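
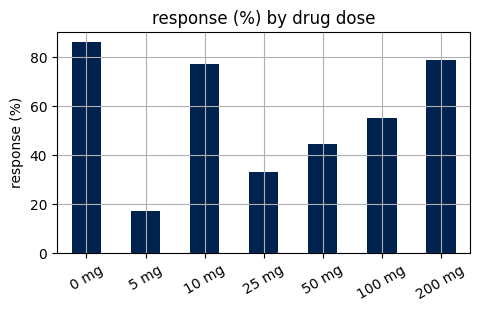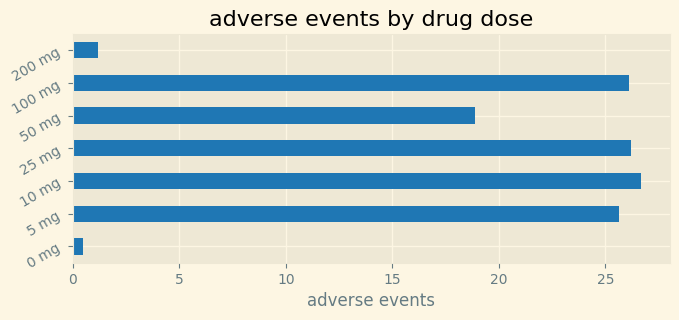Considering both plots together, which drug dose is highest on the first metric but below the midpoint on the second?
0 mg

Chart 2 median adverse events ≈ 25; below-median drug doses: 0 mg, 50 mg, 200 mg. Among those, 0 mg has the highest response (%) (≈ 90).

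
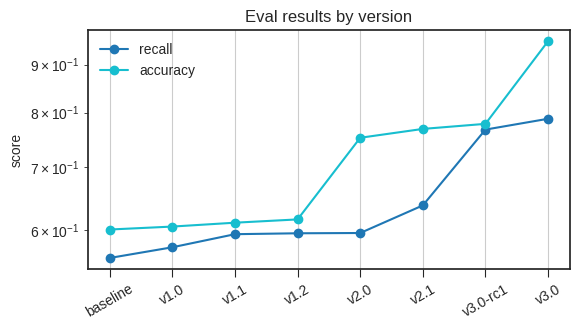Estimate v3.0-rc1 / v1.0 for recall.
≈ 1.25×

v3.0-rc1 ≈ 0.75, v1.0 ≈ 0.60; 0.75/0.60 ≈ 1.25.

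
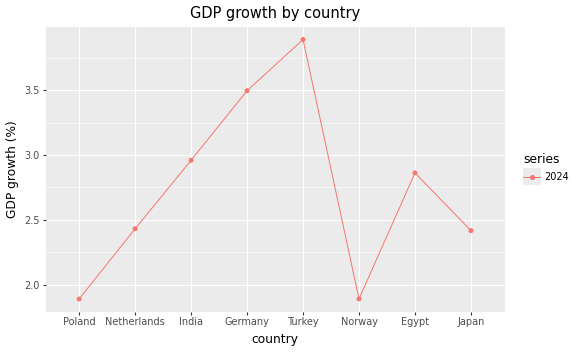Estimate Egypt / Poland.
Egypt ≈ 2.8, Poland ≈ 1.8; 2.8/1.8 ≈ 1.56.

≈ 1.56×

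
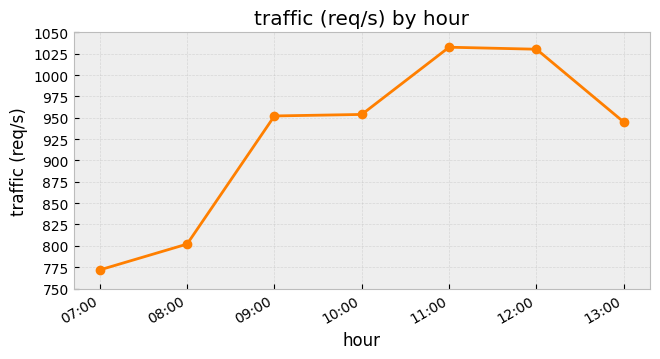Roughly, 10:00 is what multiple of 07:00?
10:00 ≈ 950, 07:00 ≈ 775; 950/775 ≈ 1.23.

≈ 1.23×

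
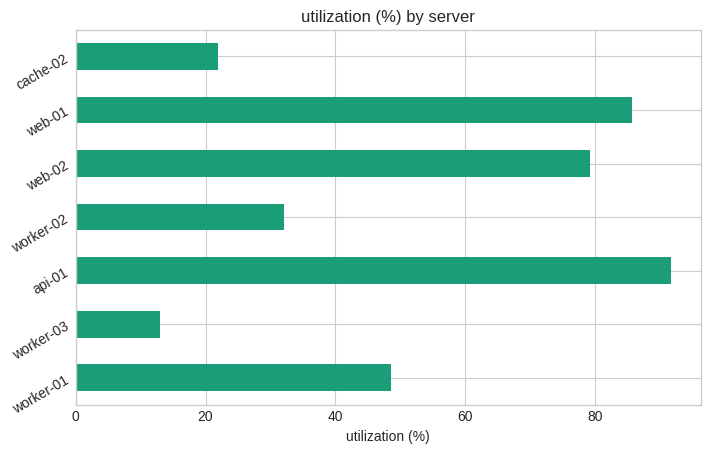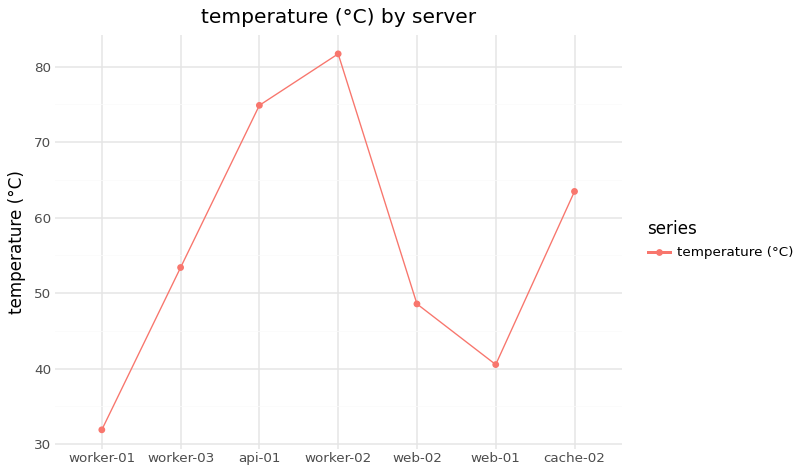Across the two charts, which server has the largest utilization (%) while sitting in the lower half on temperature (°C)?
Chart 2 median temperature (°C) ≈ 50; below-median servers: worker-01, web-02, web-01. Among those, web-01 has the highest utilization (%) (≈ 90).

web-01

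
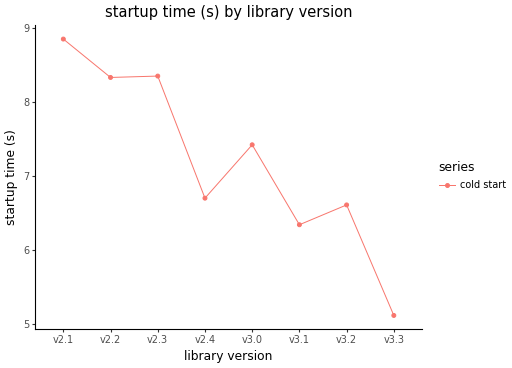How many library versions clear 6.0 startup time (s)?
7

Above 6.0: v2.1, v2.2, v2.3, v2.4, v3.0, v3.1, v3.2.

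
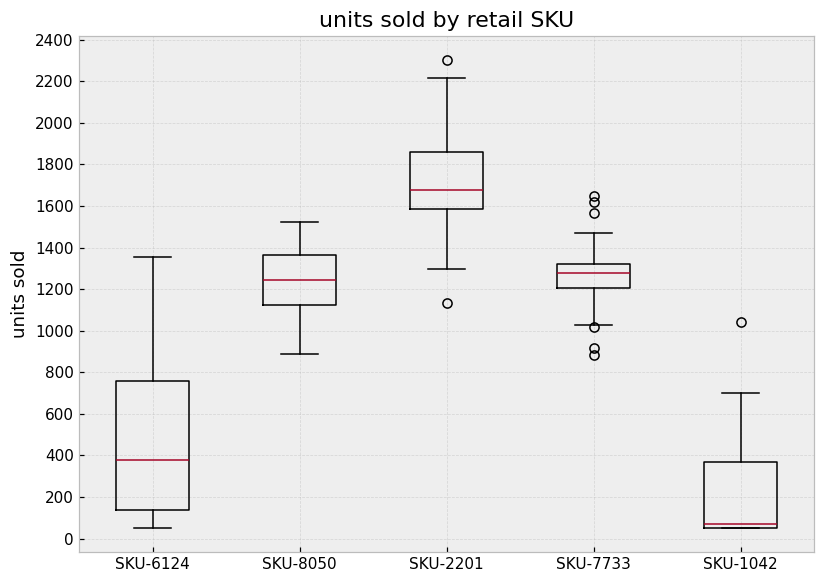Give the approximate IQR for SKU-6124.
Q3 ≈ 800, Q1 ≈ 200; IQR ≈ 600.

≈ 600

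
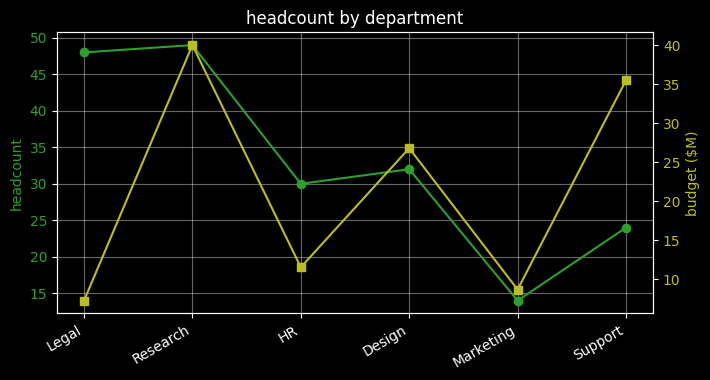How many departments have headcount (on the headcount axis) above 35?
2

Above 35: Legal, Research.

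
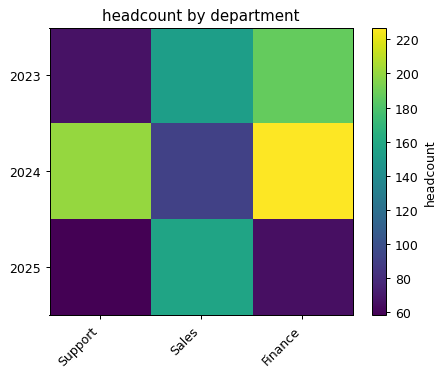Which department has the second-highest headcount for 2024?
Top 3 for 2024: Finance ≈ 220, Support ≈ 200, Sales ≈ 100.

Support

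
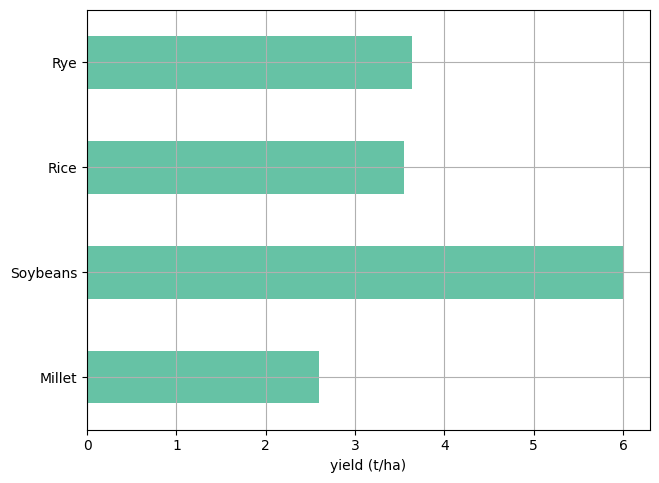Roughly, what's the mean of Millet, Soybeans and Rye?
≈ 4

(2.5 + 6.0 + 3.5) / 3 ≈ 4.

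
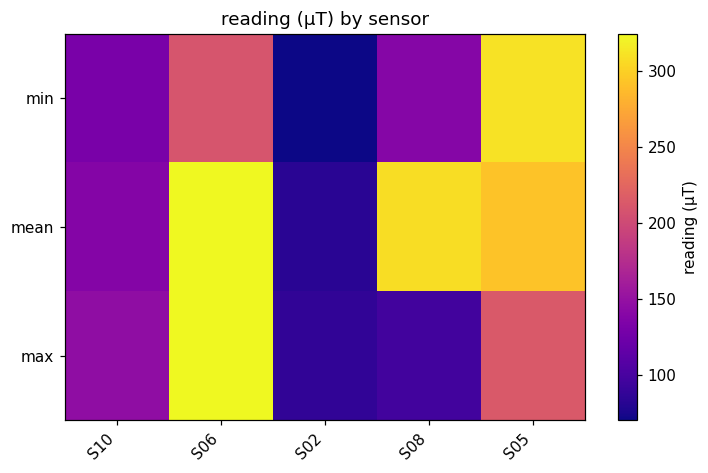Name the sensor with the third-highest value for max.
Top 4 for max: S06 ≈ 325, S05 ≈ 225, S10 ≈ 150, S08 ≈ 100.

S10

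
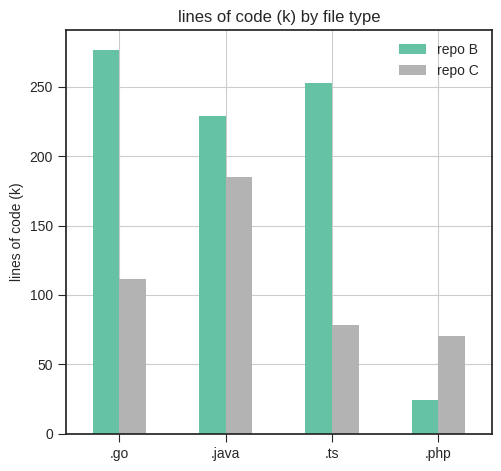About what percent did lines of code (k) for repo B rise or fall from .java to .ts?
.java ≈ 225, .ts ≈ 250; (250 − 225) / 225 ≈ +11.1%.

≈ +11.1%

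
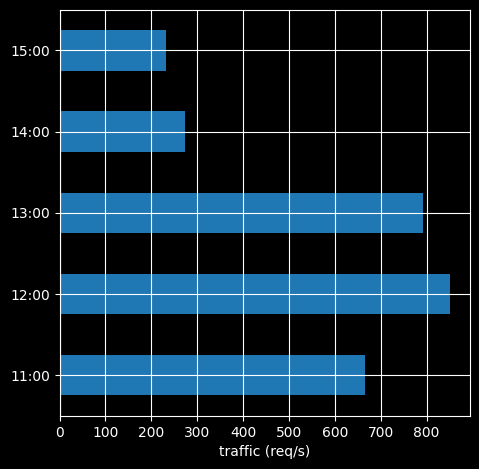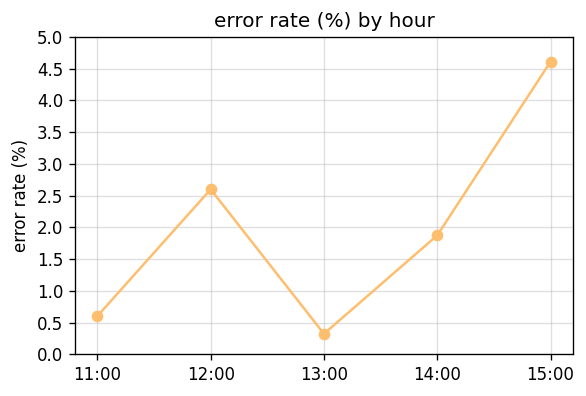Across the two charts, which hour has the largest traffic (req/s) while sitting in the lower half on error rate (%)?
Chart 2 median error rate (%) ≈ 2; below-median hours: 11:00, 13:00. Among those, 13:00 has the highest traffic (req/s) (≈ 800).

13:00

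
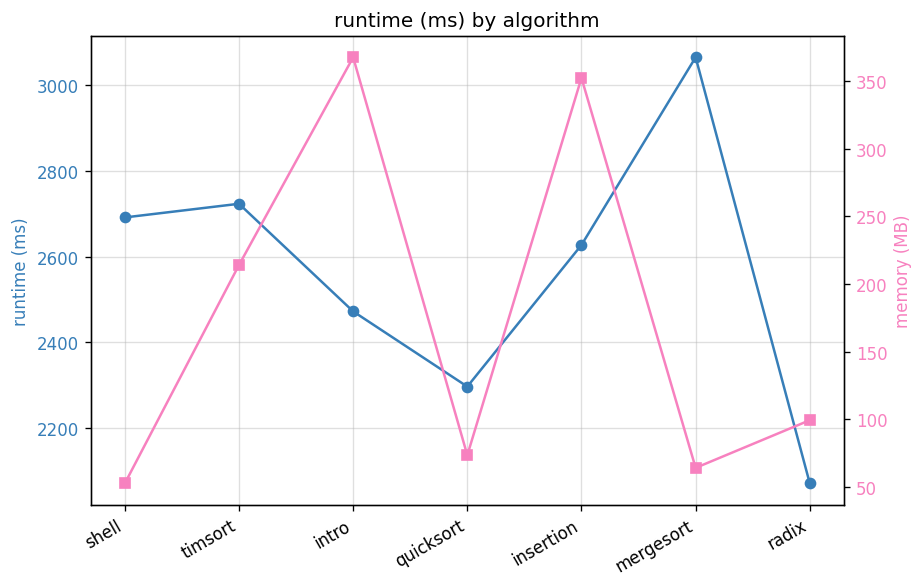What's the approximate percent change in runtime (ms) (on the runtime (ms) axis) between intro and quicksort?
≈ -8%

intro ≈ 2500, quicksort ≈ 2300; (2300 − 2500) / 2500 ≈ -8%.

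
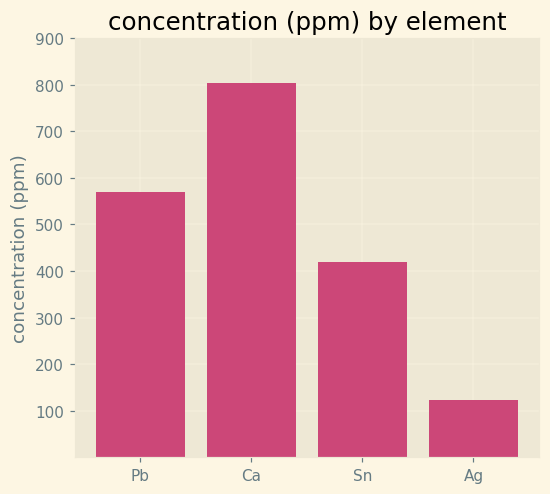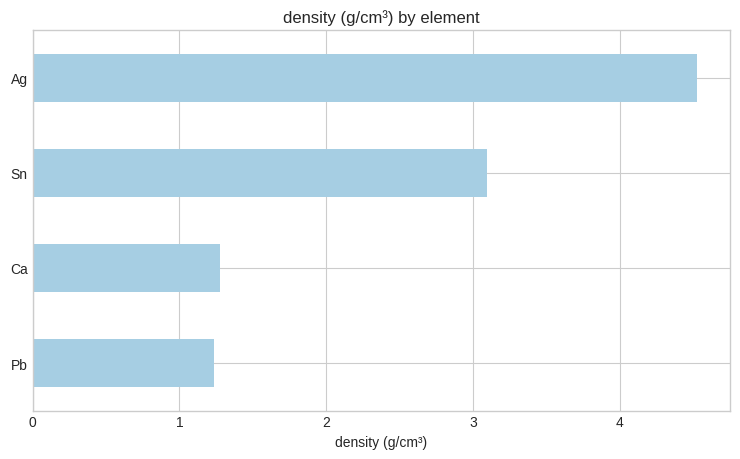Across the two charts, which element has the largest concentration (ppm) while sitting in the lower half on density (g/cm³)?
Chart 2 median density (g/cm³) ≈ 2; below-median elements: Pb, Ca. Among those, Ca has the highest concentration (ppm) (≈ 800).

Ca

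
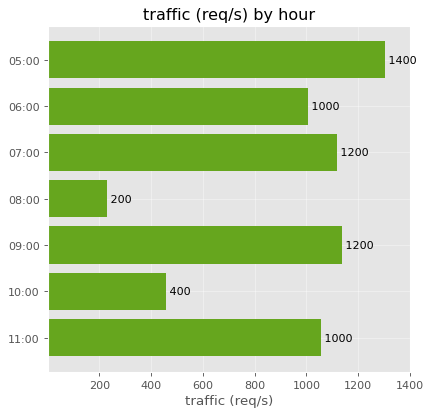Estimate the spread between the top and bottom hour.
Max 05:00 ≈ 1400, min 08:00 ≈ 200; range ≈ 1200.

≈ 1200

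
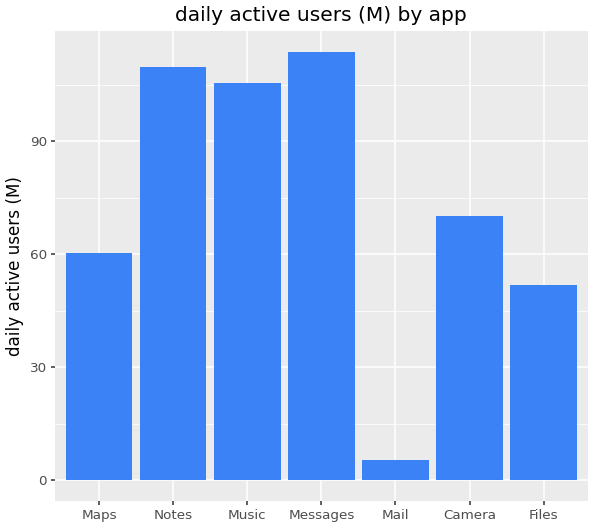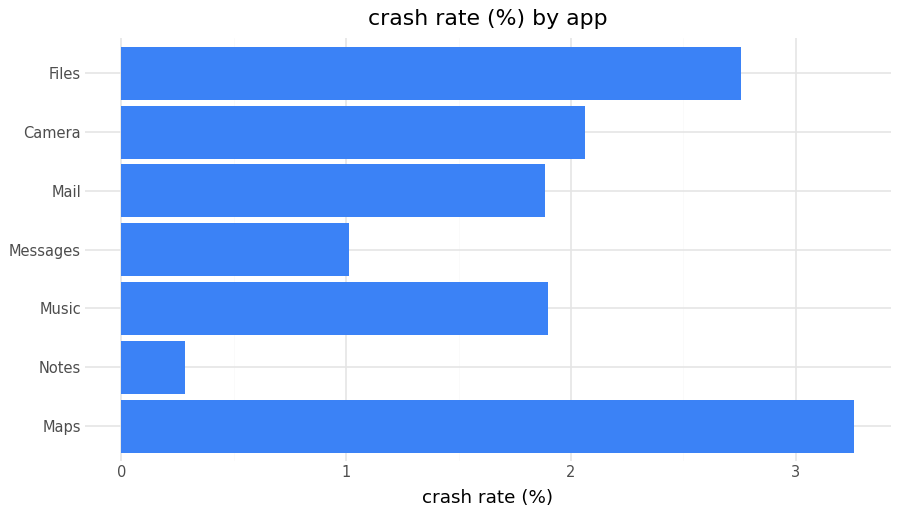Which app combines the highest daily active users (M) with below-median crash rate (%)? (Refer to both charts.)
Chart 2 median crash rate (%) ≈ 2; below-median apps: Notes, Messages, Mail. Among those, Messages has the highest daily active users (M) (≈ 120).

Messages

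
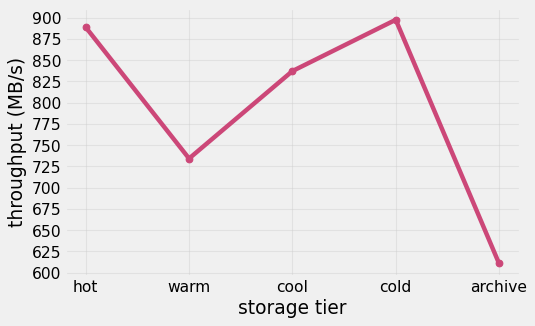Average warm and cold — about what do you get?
≈ 812

(725 + 900) / 2 ≈ 812.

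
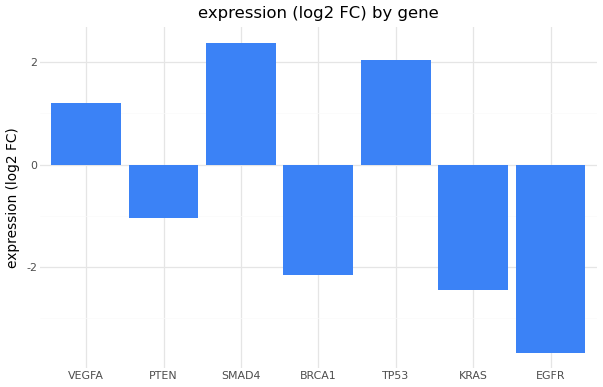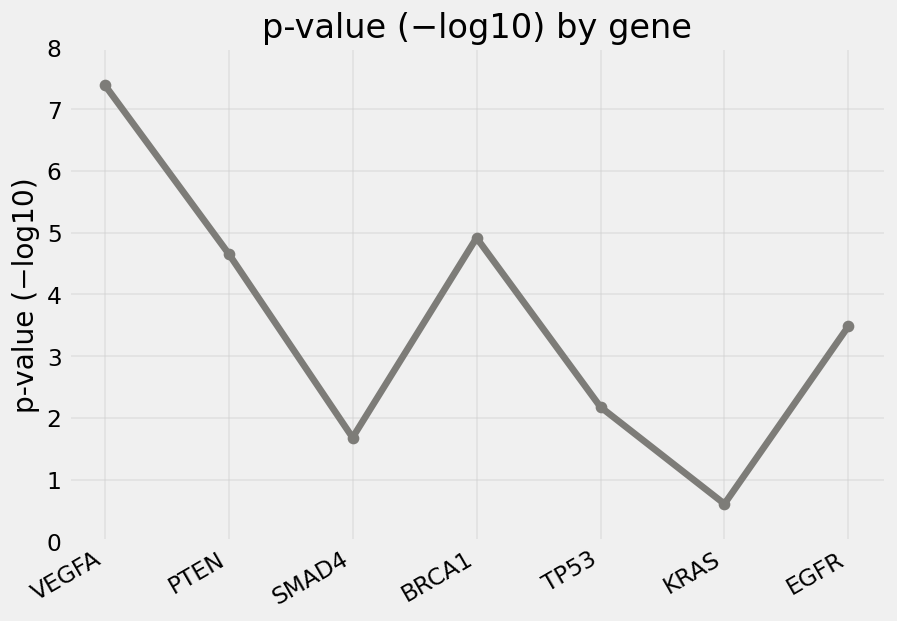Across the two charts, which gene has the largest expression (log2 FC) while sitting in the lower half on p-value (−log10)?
SMAD4

Chart 2 median p-value (−log10) ≈ 3; below-median genes: SMAD4, TP53, KRAS. Among those, SMAD4 has the highest expression (log2 FC) (≈ 2.5).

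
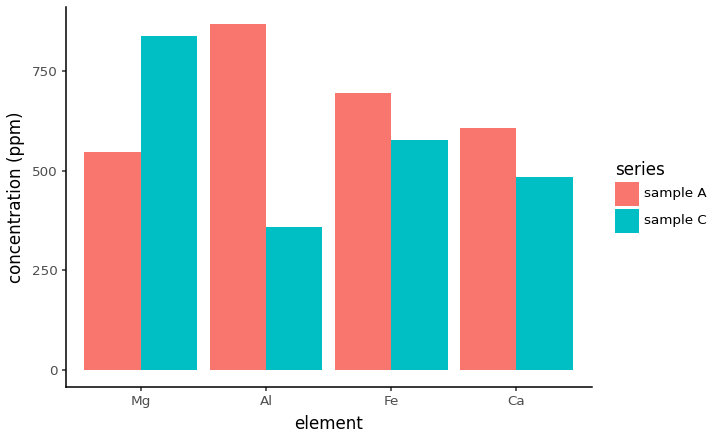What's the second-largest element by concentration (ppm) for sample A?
Top 3 for sample A: Al ≈ 900, Fe ≈ 700, Ca ≈ 600.

Fe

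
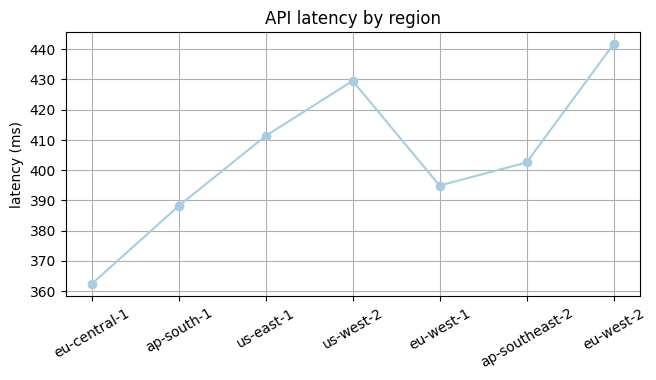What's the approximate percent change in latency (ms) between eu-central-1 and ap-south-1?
eu-central-1 ≈ 360, ap-south-1 ≈ 390; (390 − 360) / 360 ≈ +8.3%.

≈ +8.3%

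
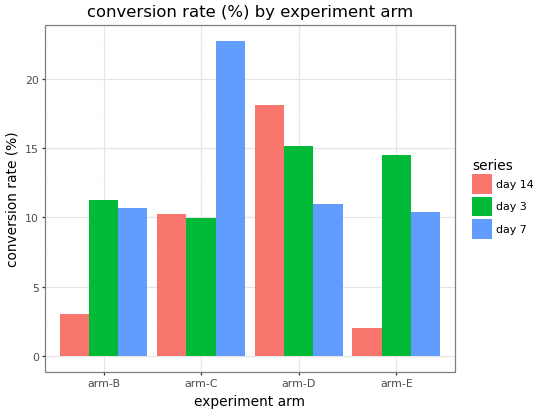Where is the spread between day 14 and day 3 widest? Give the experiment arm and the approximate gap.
arm-E: day 14 ≈ 2, day 3 ≈ 14 → gap ≈ 12. Next-largest (arm-B) is only ≈ 8.

arm-E, ≈ 12 %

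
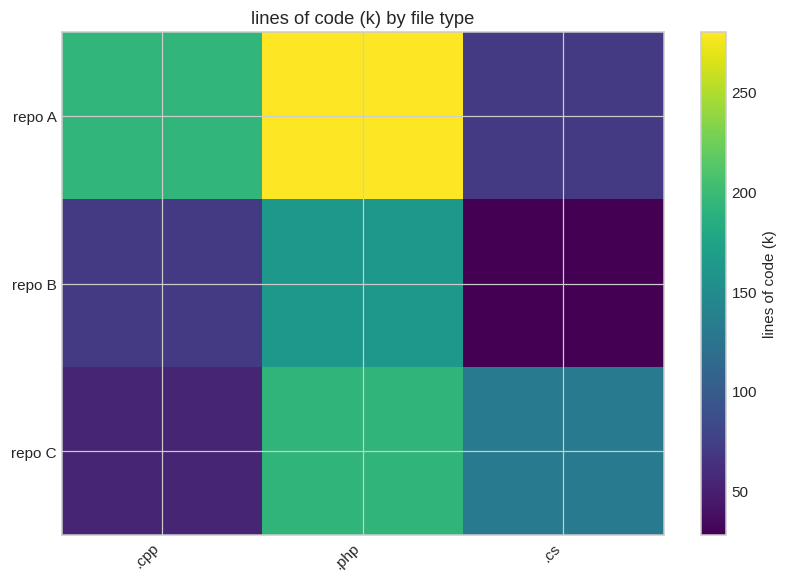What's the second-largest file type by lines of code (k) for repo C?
Top 3 for repo C: .php ≈ 200, .cs ≈ 125, .cpp ≈ 50.

.cs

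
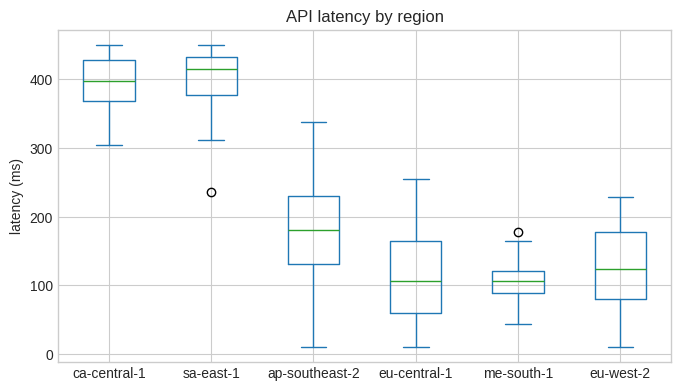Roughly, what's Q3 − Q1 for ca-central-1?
Q3 ≈ 425, Q1 ≈ 375; IQR ≈ 50.

≈ 50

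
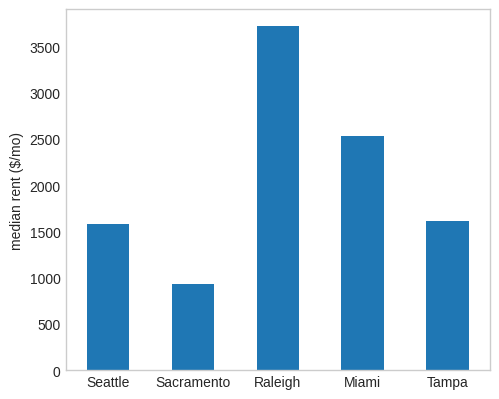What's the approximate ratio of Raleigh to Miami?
Raleigh ≈ 3500, Miami ≈ 2500; 3500/2500 ≈ 1.4.

≈ 1.4×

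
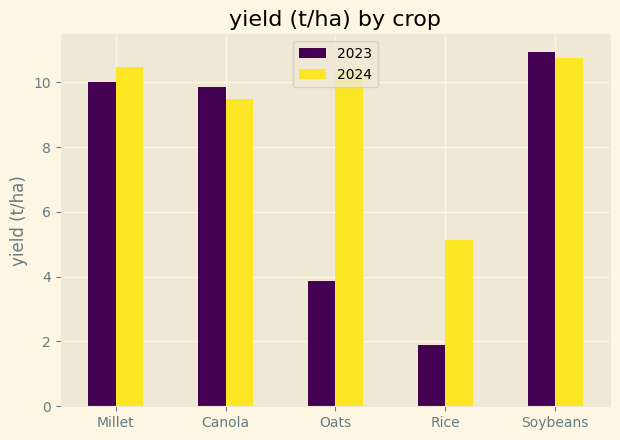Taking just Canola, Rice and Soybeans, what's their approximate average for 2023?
(10 + 2 + 11) / 3 ≈ 8.

≈ 8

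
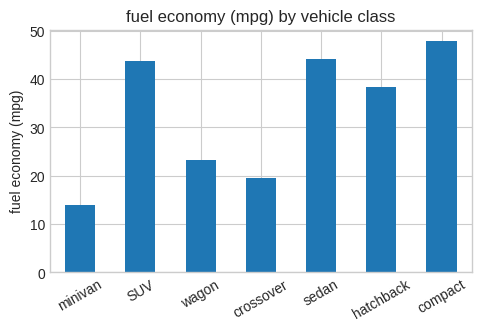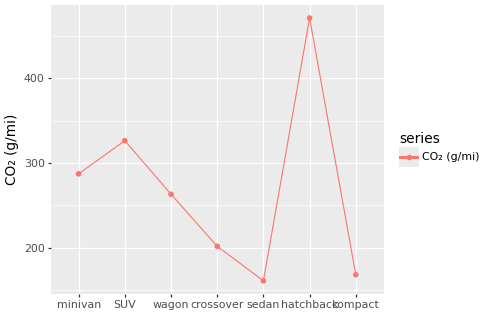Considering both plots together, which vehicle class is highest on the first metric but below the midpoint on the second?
Chart 2 median CO₂ (g/mi) ≈ 250; below-median vehicle classes: crossover, sedan, compact. Among those, compact has the highest fuel economy (mpg) (≈ 50).

compact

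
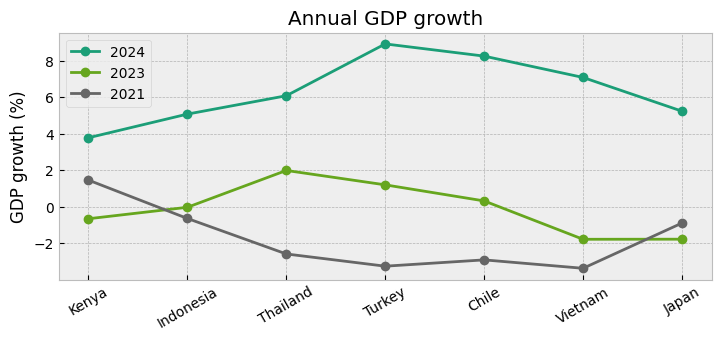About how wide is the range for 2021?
Max Kenya ≈ 2, min Vietnam ≈ -4; range ≈ 6.

≈ 6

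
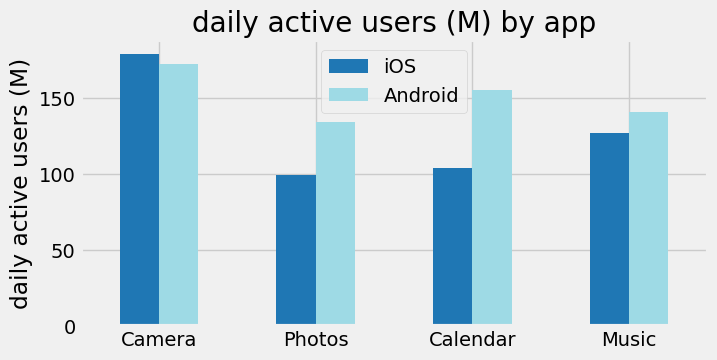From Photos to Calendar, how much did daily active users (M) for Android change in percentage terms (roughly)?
Photos ≈ 140, Calendar ≈ 160; (160 − 140) / 140 ≈ +14.3%.

≈ +14.3%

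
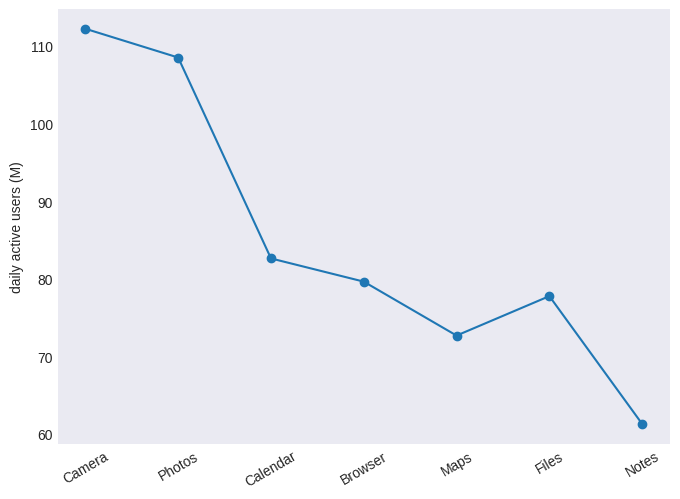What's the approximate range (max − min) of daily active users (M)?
≈ 50

Max Camera ≈ 110, min Notes ≈ 60; range ≈ 50.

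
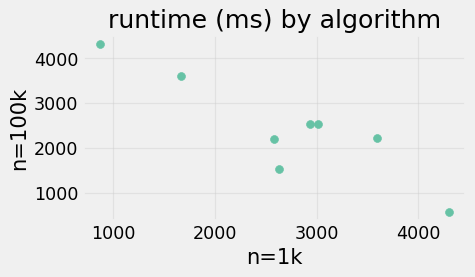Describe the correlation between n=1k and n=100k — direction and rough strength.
negative, strong

Points are negatively correlated; strong (|r| ≈ 0.9).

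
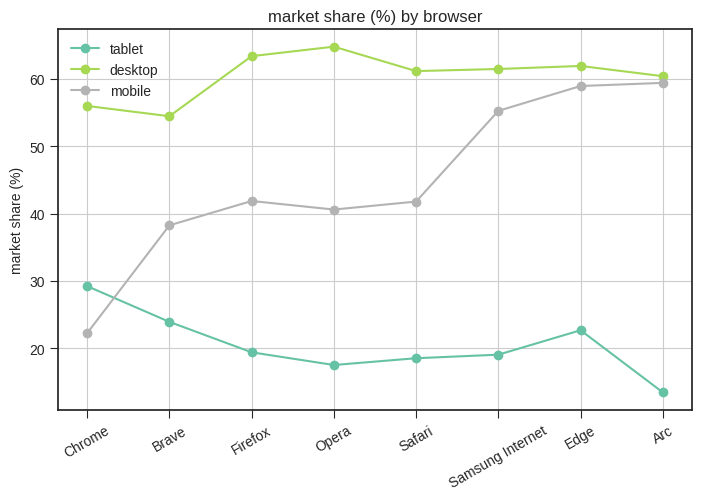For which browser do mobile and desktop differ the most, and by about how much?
Chrome, ≈ 35 %

Chrome: mobile ≈ 20, desktop ≈ 55 → gap ≈ 35. Next-largest (Opera) is only ≈ 25.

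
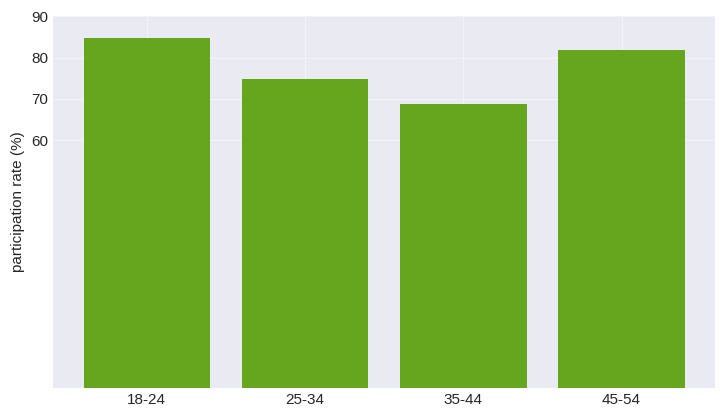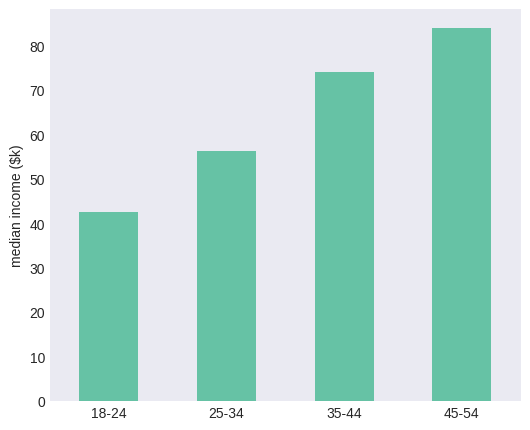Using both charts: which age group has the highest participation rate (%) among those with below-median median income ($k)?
Chart 2 median median income ($k) ≈ 70; below-median age groups: 18-24, 25-34. Among those, 18-24 has the highest participation rate (%) (≈ 80).

18-24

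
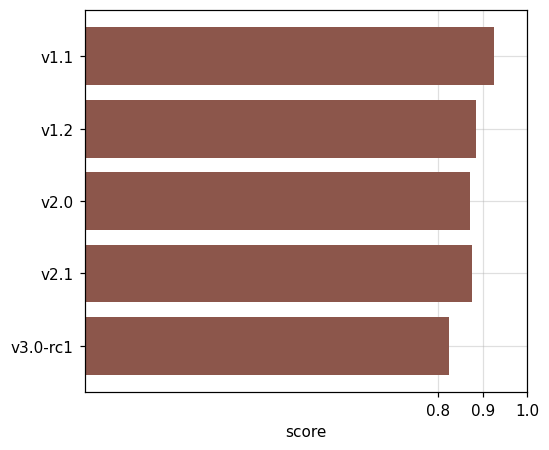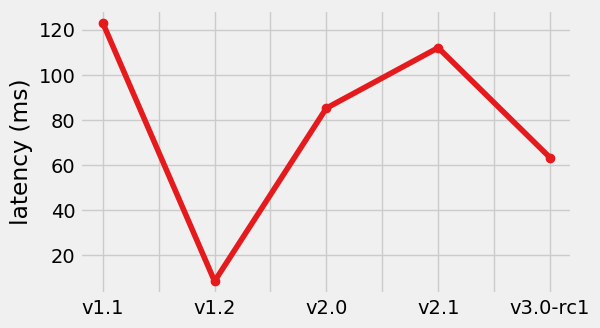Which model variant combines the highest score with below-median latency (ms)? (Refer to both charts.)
v1.2

Chart 2 median latency (ms) ≈ 80; below-median model variants: v1.2, v3.0-rc1. Among those, v1.2 has the highest score (≈ 0.9).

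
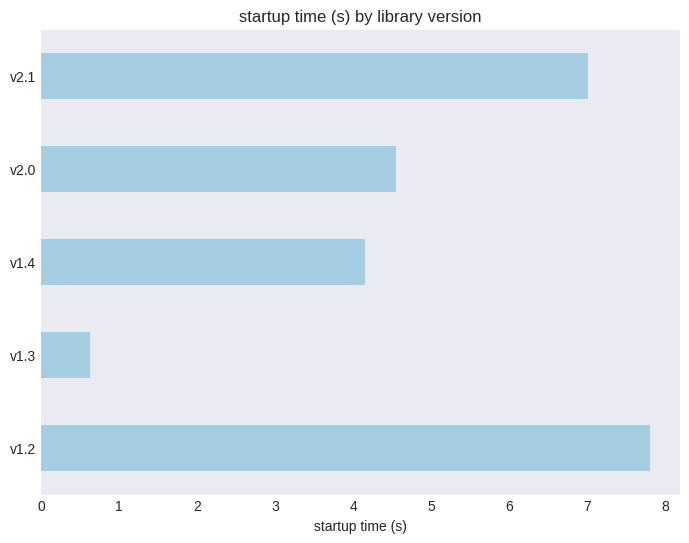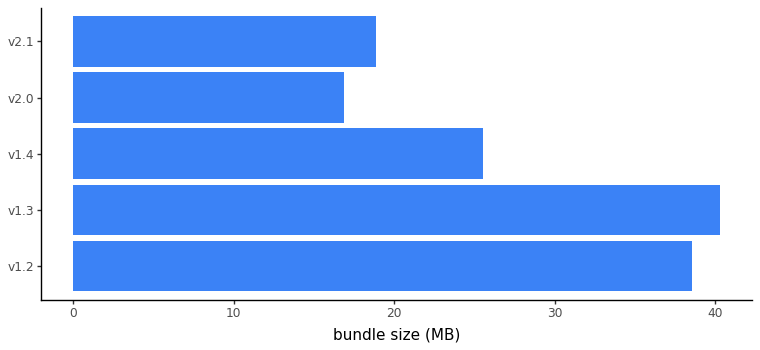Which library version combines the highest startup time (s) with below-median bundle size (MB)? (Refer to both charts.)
v2.1

Chart 2 median bundle size (MB) ≈ 25; below-median library versions: v2.0, v2.1. Among those, v2.1 has the highest startup time (s) (≈ 7).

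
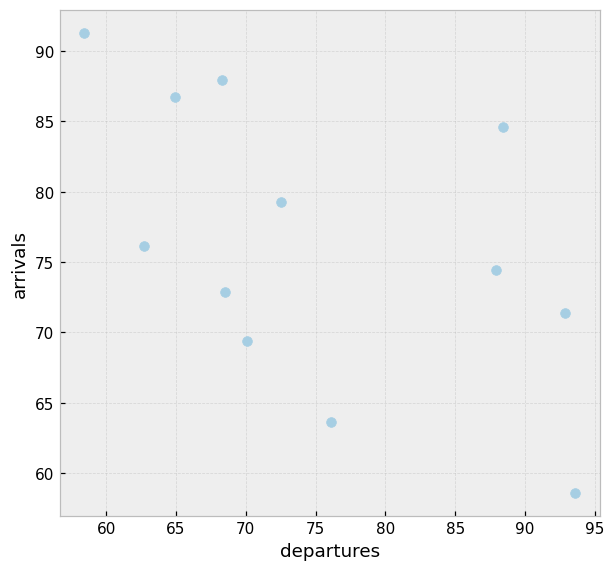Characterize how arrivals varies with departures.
Points are negatively correlated; moderate (|r| ≈ 0.5).

negative, moderate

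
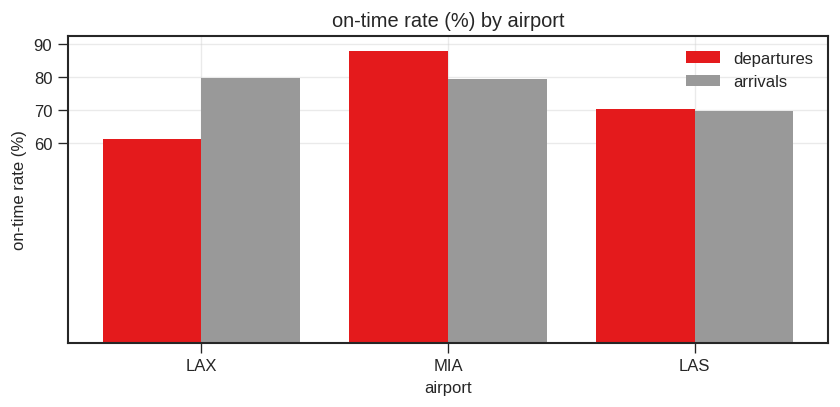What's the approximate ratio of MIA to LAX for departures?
≈ 1.5×

MIA ≈ 90, LAX ≈ 60; 90/60 ≈ 1.5.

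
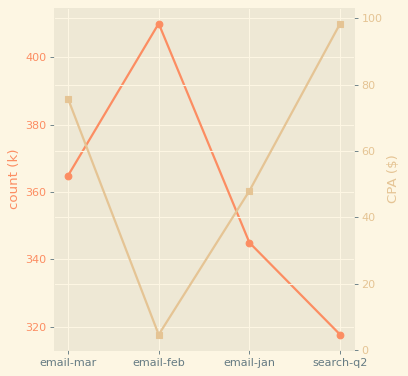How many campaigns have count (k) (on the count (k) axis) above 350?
Above 350: email-mar, email-feb.

2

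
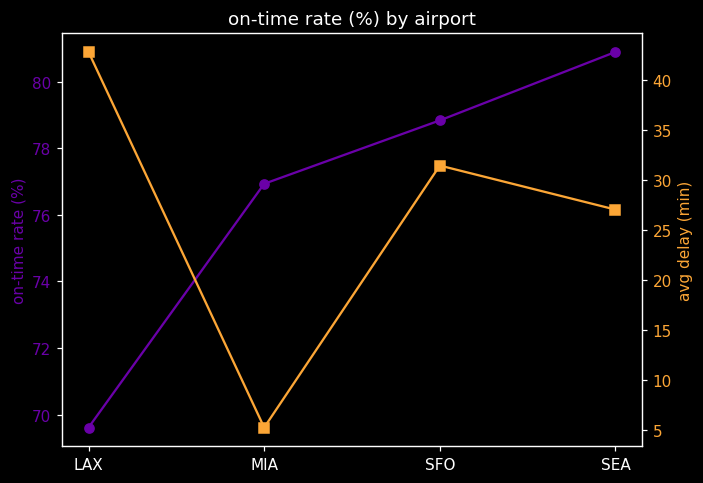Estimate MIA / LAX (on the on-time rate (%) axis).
MIA ≈ 77, LAX ≈ 70; 77/70 ≈ 1.1.

≈ 1.1×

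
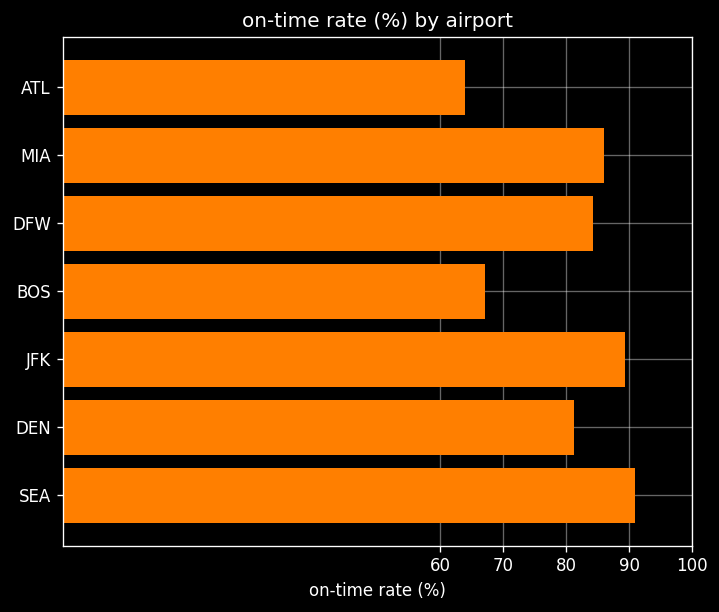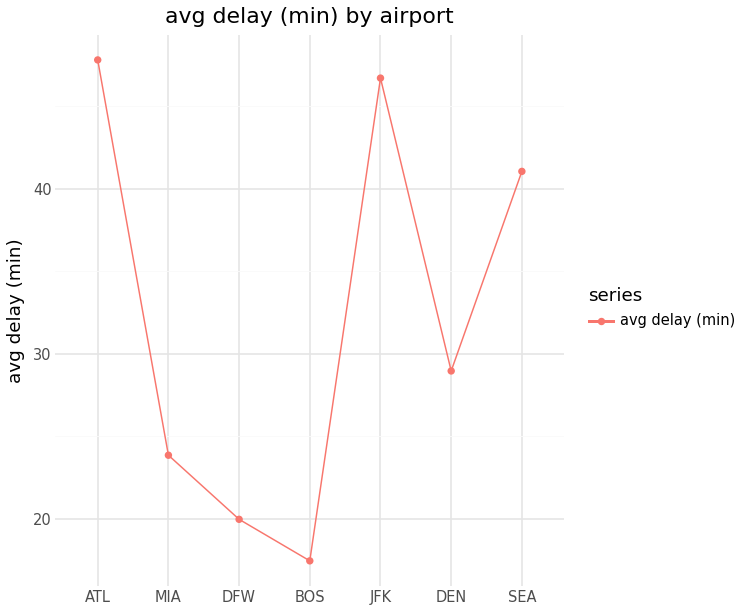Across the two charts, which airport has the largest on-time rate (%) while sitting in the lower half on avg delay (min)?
MIA

Chart 2 median avg delay (min) ≈ 30; below-median airports: MIA, DFW, BOS. Among those, MIA has the highest on-time rate (%) (≈ 90).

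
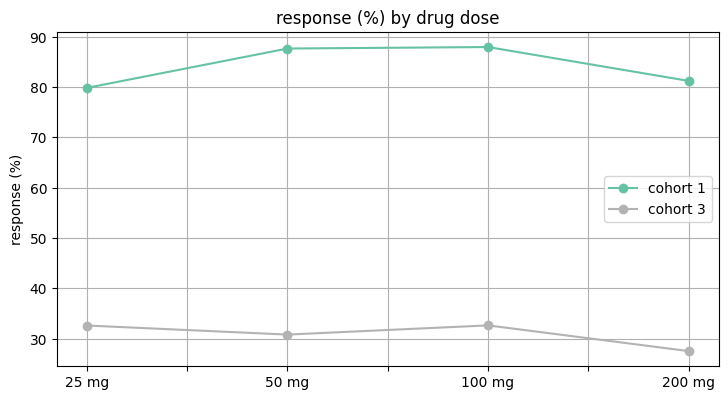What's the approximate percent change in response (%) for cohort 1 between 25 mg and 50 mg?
25 mg ≈ 80, 50 mg ≈ 90; (90 − 80) / 80 ≈ +12.5%.

≈ +12.5%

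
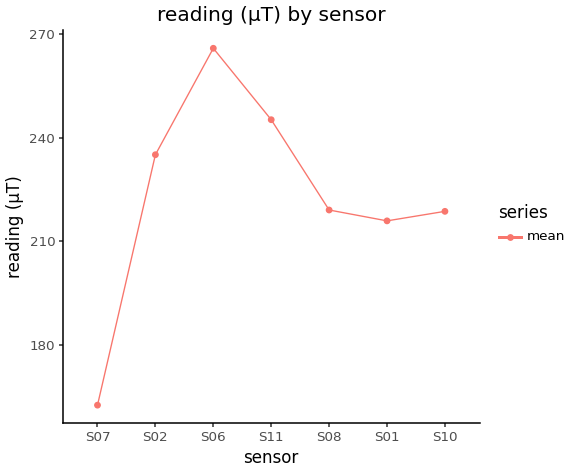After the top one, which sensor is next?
Top 3: S06 ≈ 270, S11 ≈ 250, S02 ≈ 240.

S11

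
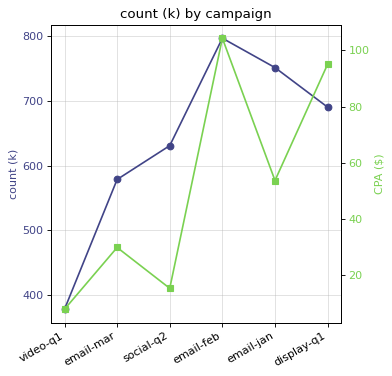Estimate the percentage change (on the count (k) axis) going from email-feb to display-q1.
email-feb ≈ 800, display-q1 ≈ 700; (700 − 800) / 800 ≈ -12.5%.

≈ -12.5%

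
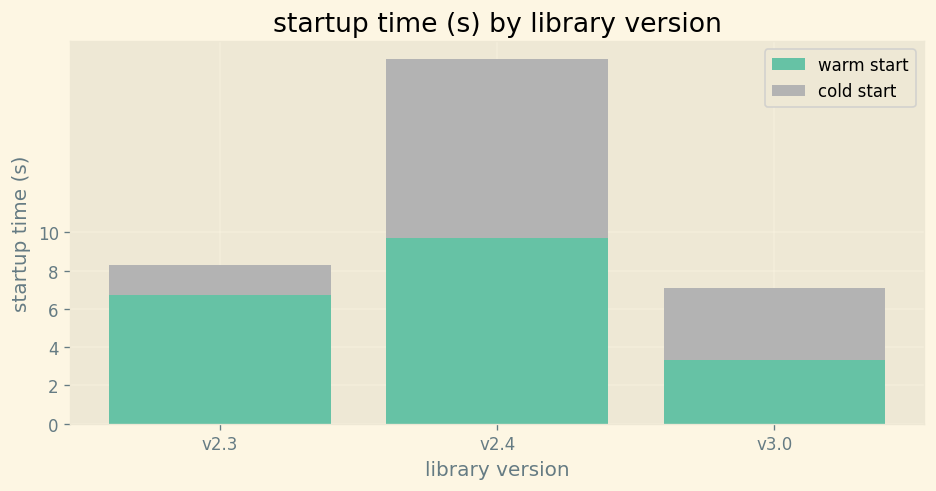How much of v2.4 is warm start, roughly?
warm start top ≈ 10, bottom ≈ 0; segment ≈ 10.

≈ 10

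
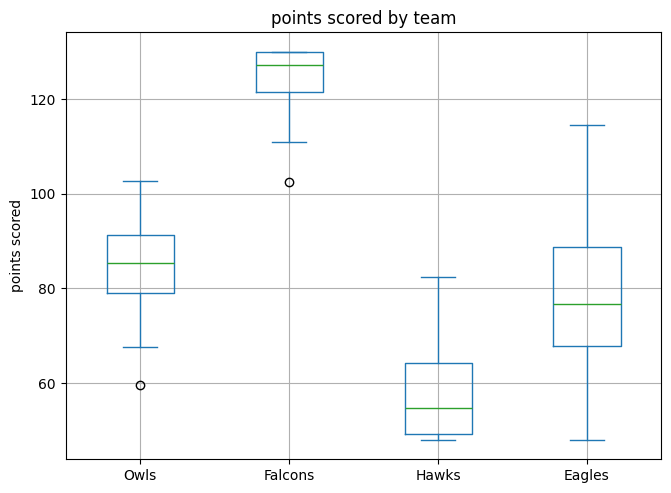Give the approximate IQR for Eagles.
≈ 20

Q3 ≈ 90, Q1 ≈ 70; IQR ≈ 20.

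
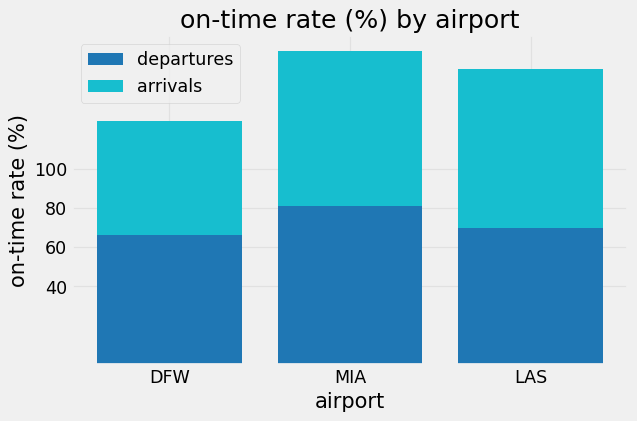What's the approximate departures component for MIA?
departures top ≈ 80, bottom ≈ 0; segment ≈ 80.

≈ 80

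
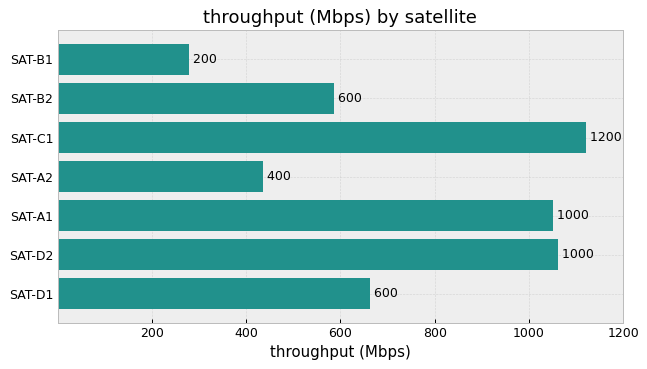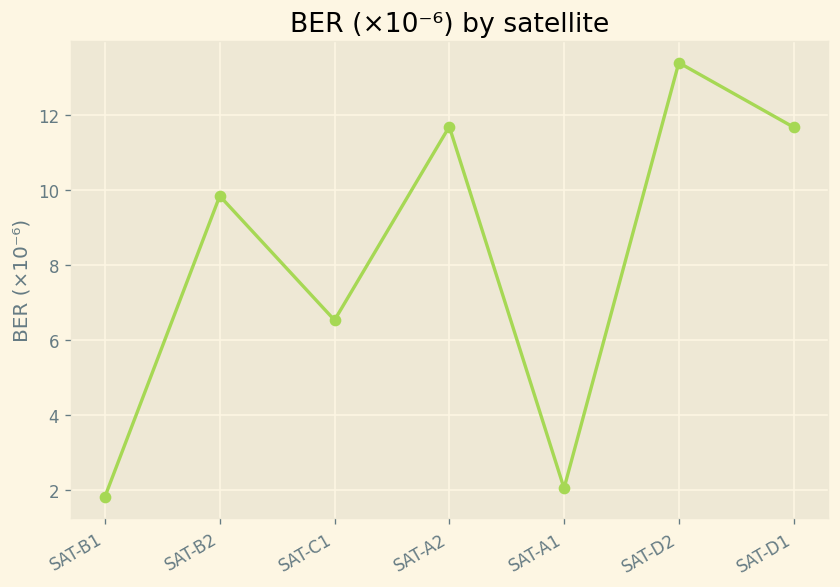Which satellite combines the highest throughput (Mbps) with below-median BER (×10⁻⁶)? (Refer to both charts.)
SAT-C1

Chart 2 median BER (×10⁻⁶) ≈ 10; below-median satellites: SAT-B1, SAT-C1, SAT-A1. Among those, SAT-C1 has the highest throughput (Mbps) (≈ 1200).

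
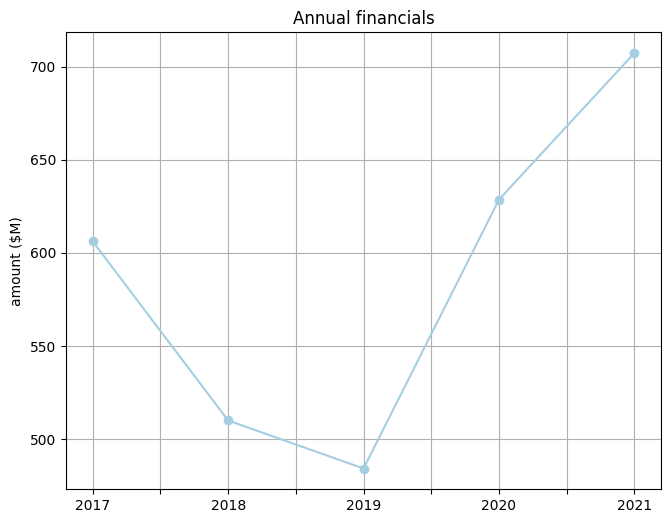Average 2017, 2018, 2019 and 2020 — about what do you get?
(600 + 520 + 480 + 620) / 4 ≈ 555.

≈ 555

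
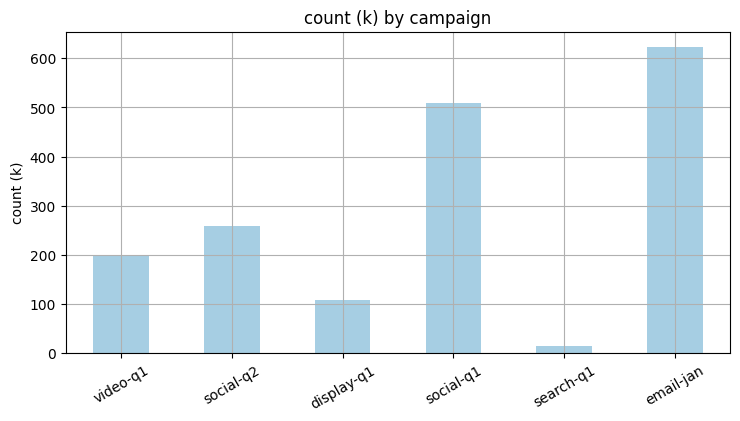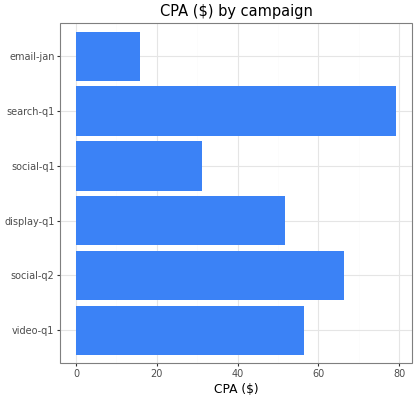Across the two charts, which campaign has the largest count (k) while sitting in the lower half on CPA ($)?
email-jan

Chart 2 median CPA ($) ≈ 50; below-median campaigns: display-q1, social-q1, email-jan. Among those, email-jan has the highest count (k) (≈ 600).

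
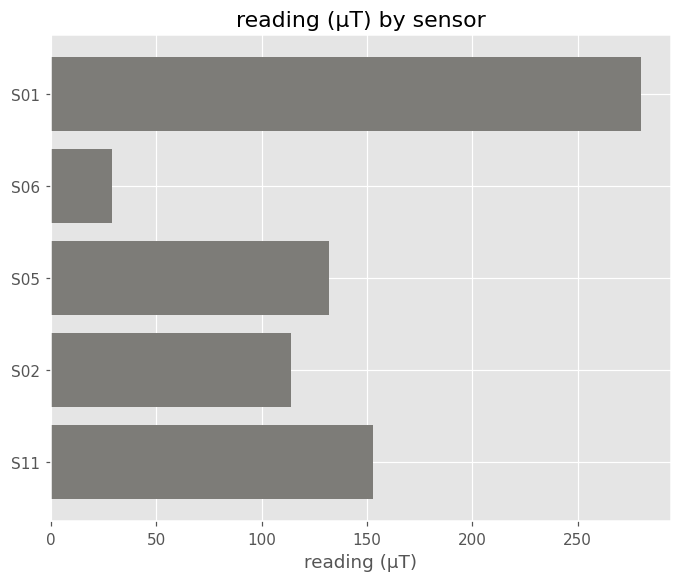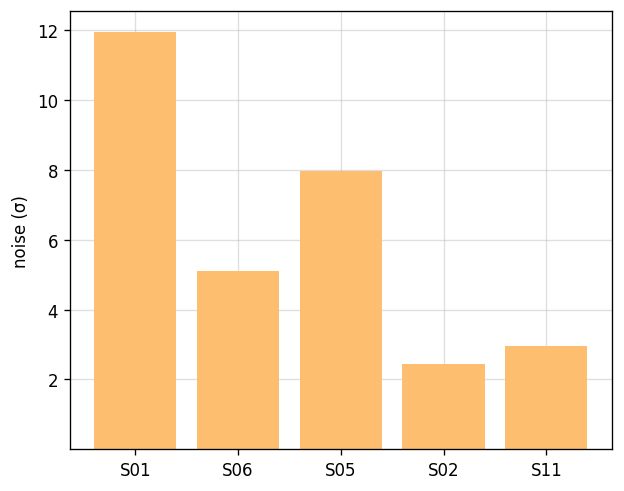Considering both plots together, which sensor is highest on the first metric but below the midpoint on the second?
Chart 2 median noise (σ) ≈ 6; below-median sensors: S02, S11. Among those, S11 has the highest reading (µT) (≈ 150).

S11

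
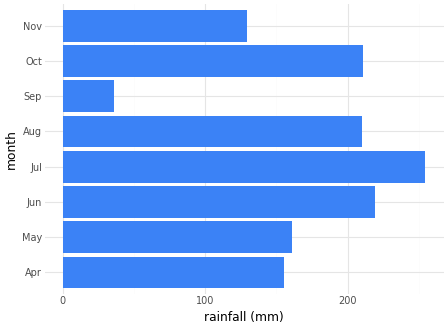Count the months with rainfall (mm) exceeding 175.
Above 175: Jun, Jul, Aug, Oct.

4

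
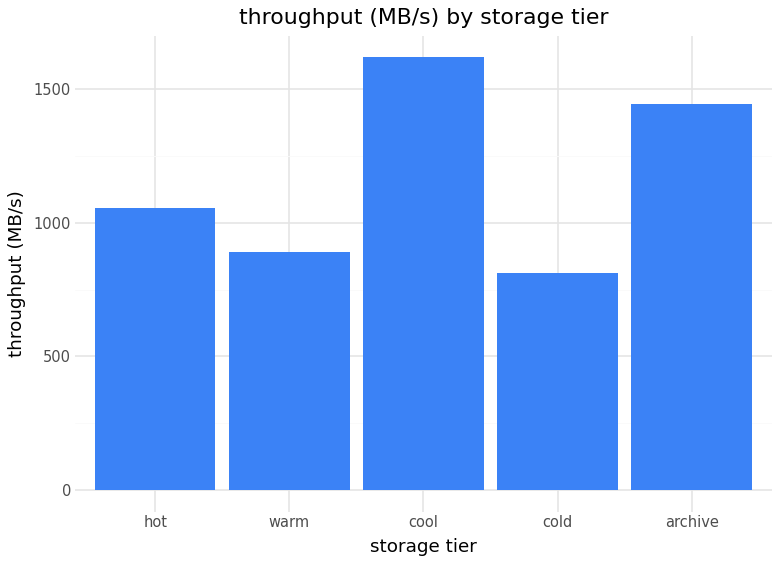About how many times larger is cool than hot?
≈ 1.6×

cool ≈ 1600, hot ≈ 1000; 1600/1000 ≈ 1.6.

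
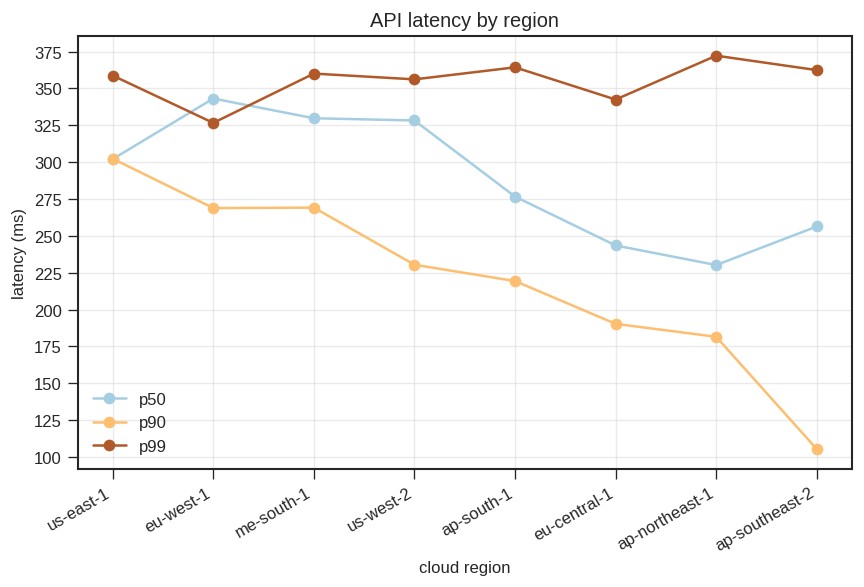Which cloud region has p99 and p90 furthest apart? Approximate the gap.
ap-southeast-2: p99 ≈ 350, p90 ≈ 100 → gap ≈ 250. Next-largest (ap-northeast-1) is only ≈ 200.

ap-southeast-2, ≈ 250 ms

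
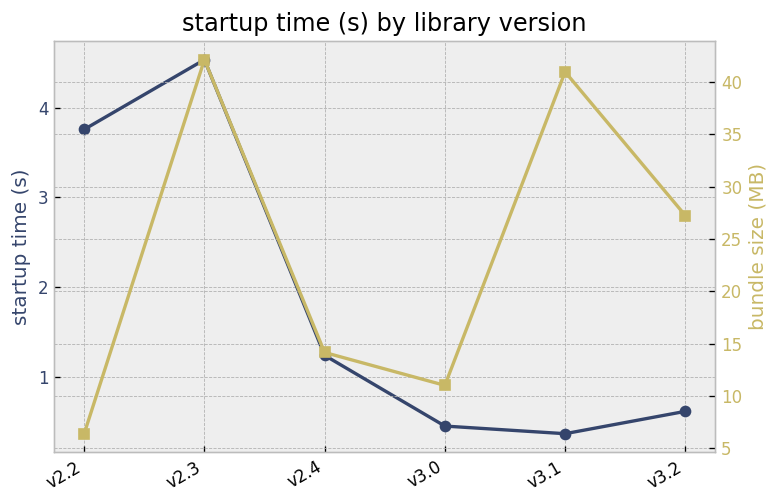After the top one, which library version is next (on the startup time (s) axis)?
Top 3 (on the startup time (s) axis): v2.3 ≈ 4.5, v2.2 ≈ 4.0, v2.4 ≈ 1.0.

v2.2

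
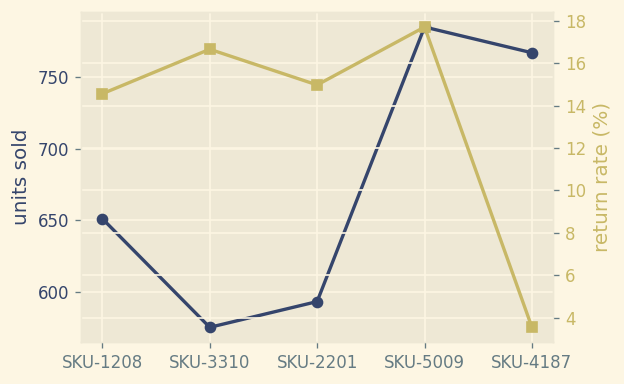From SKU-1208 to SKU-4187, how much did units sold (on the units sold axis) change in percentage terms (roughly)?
SKU-1208 ≈ 660, SKU-4187 ≈ 760; (760 − 660) / 660 ≈ +15.2%.

≈ +15.2%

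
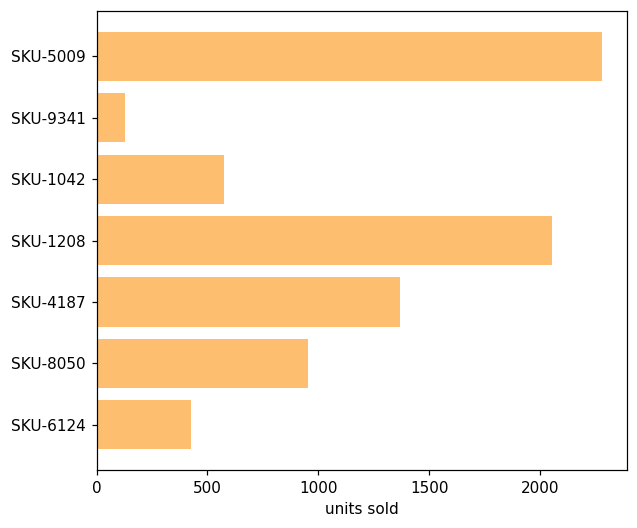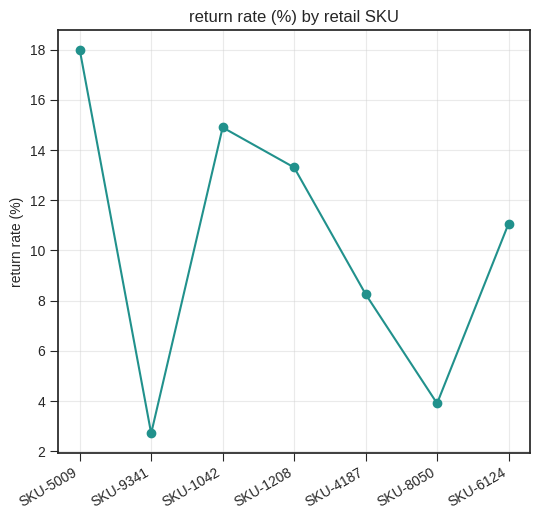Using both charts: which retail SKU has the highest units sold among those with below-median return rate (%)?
Chart 2 median return rate (%) ≈ 12; below-median retail SKUs: SKU-9341, SKU-4187, SKU-8050. Among those, SKU-4187 has the highest units sold (≈ 1500).

SKU-4187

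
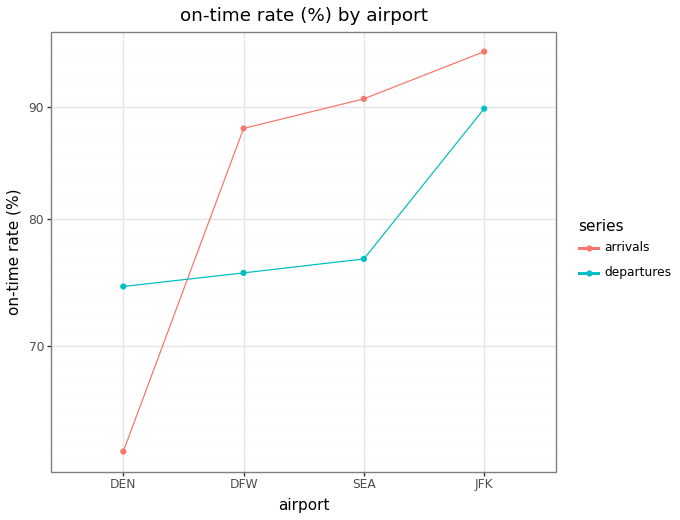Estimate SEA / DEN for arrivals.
≈ 1.38×

SEA ≈ 90, DEN ≈ 65; 90/65 ≈ 1.38.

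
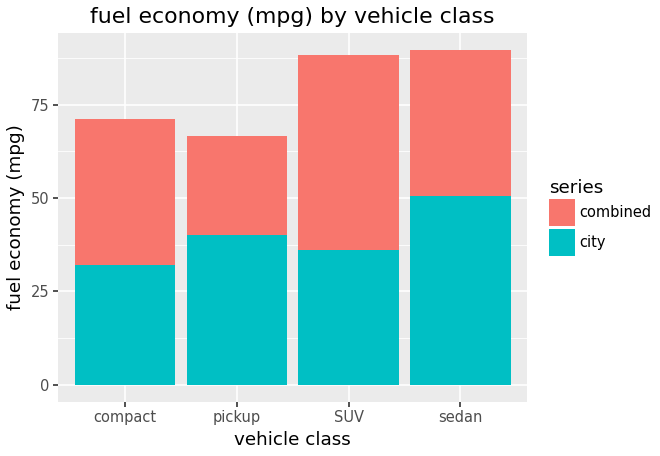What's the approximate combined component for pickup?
≈ 30

combined top ≈ 70, bottom ≈ 40; segment ≈ 30.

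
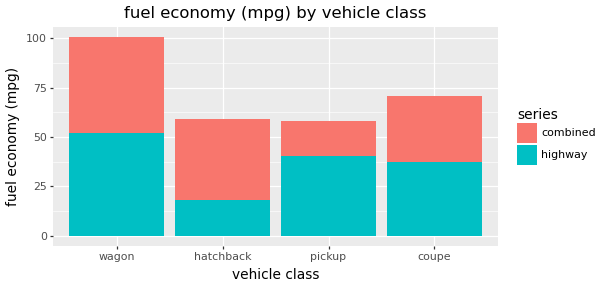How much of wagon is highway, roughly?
≈ 50

highway top ≈ 50, bottom ≈ 0; segment ≈ 50.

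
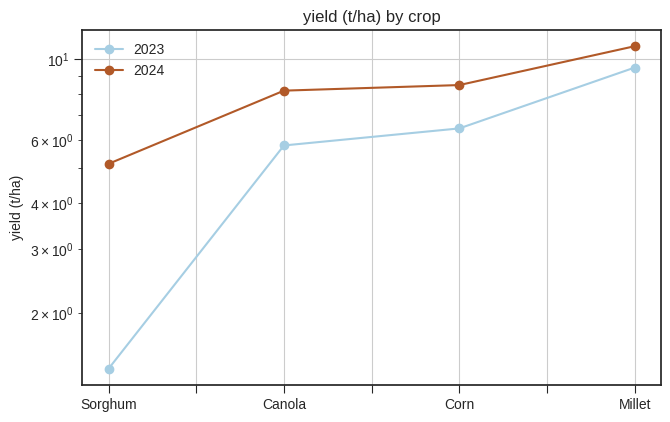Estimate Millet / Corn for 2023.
Millet ≈ 9, Corn ≈ 6; 9/6 ≈ 1.5.

≈ 1.5×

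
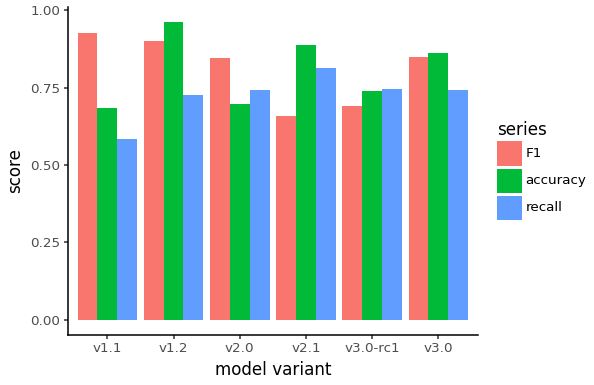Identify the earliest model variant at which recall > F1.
v2.1

v2.0: recall ≈ 0.7 vs F1 ≈ 0.8 (not yet); v2.1: recall ≈ 0.8 vs F1 ≈ 0.7 (first crossover).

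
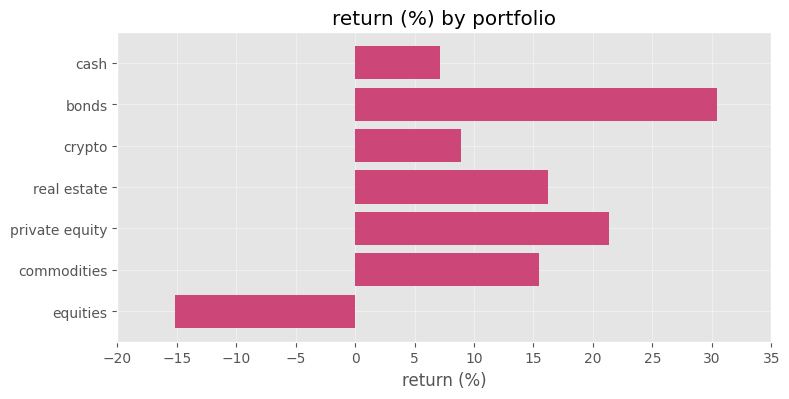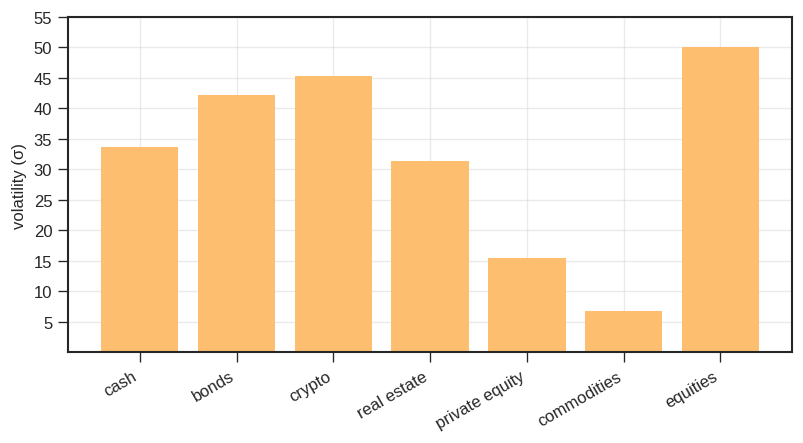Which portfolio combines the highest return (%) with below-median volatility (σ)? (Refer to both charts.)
private equity

Chart 2 median volatility (σ) ≈ 35; below-median portfolios: real estate, private equity, commodities. Among those, private equity has the highest return (%) (≈ 20).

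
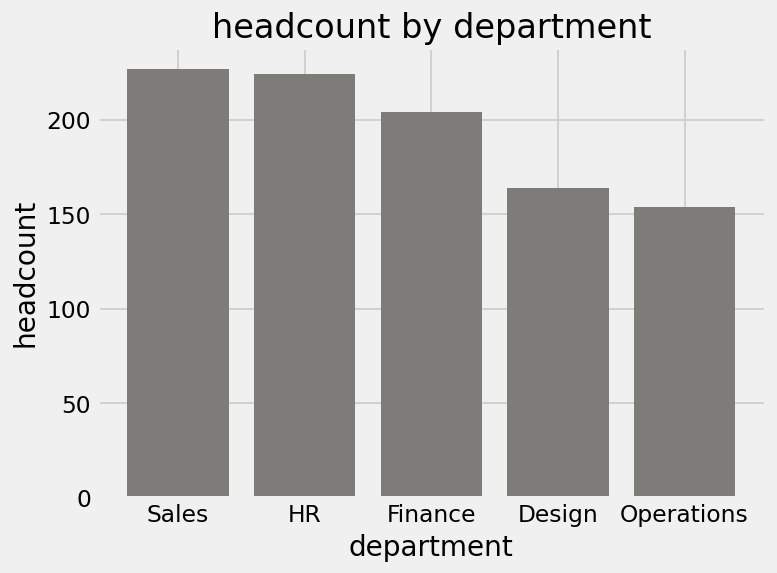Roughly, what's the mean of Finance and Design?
≈ 180

(200 + 160) / 2 ≈ 180.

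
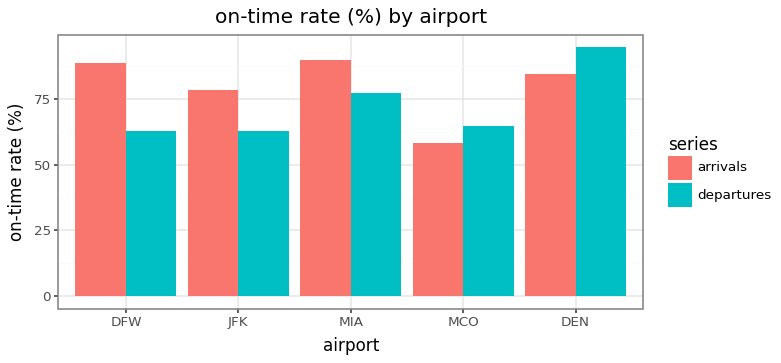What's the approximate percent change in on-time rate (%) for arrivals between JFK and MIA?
JFK ≈ 80, MIA ≈ 90; (90 − 80) / 80 ≈ +12.5%.

≈ +12.5%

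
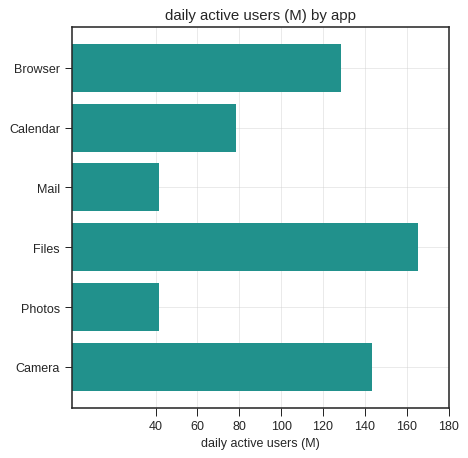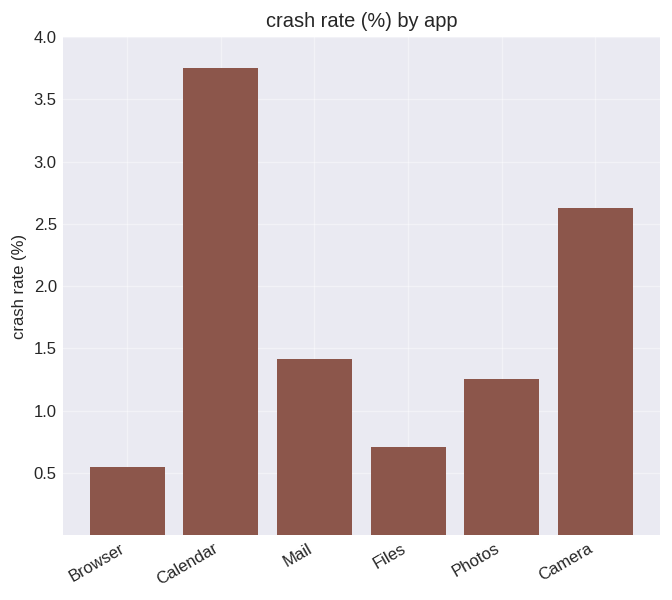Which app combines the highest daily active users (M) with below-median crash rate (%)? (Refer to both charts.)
Files

Chart 2 median crash rate (%) ≈ 1.5; below-median apps: Browser, Files, Photos. Among those, Files has the highest daily active users (M) (≈ 160).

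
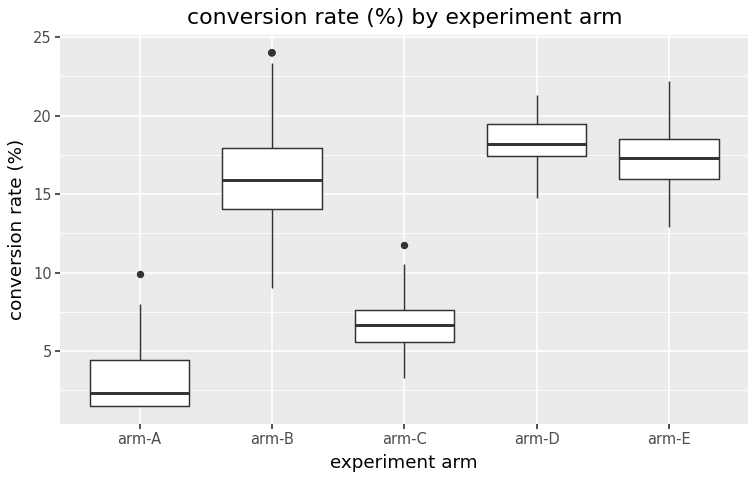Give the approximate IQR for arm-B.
Q3 ≈ 18, Q1 ≈ 14; IQR ≈ 4.

≈ 4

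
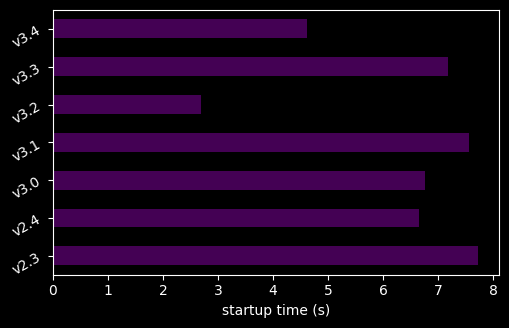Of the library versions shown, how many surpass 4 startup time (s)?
6

Above 4: v2.3, v2.4, v3.0, v3.1, v3.3, v3.4.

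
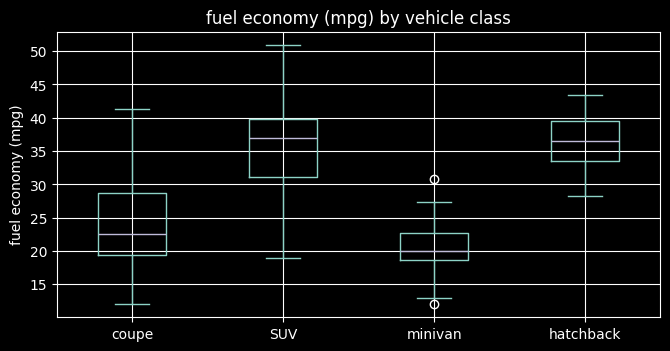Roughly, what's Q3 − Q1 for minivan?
≈ 4

Q3 ≈ 22, Q1 ≈ 18; IQR ≈ 4.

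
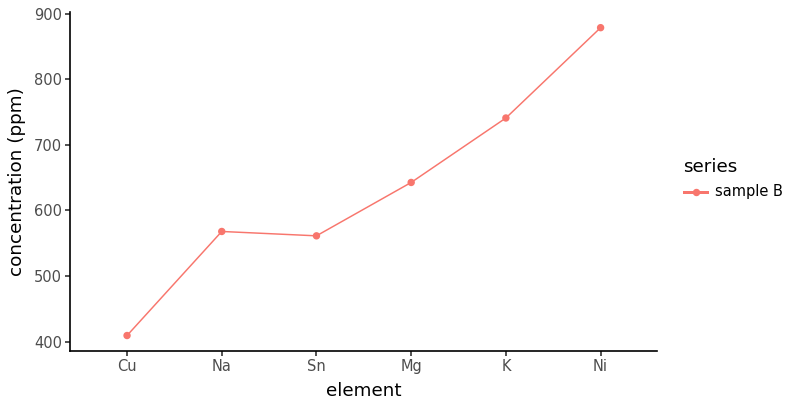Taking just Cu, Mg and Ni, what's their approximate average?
≈ 650

(400 + 650 + 900) / 3 ≈ 650.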